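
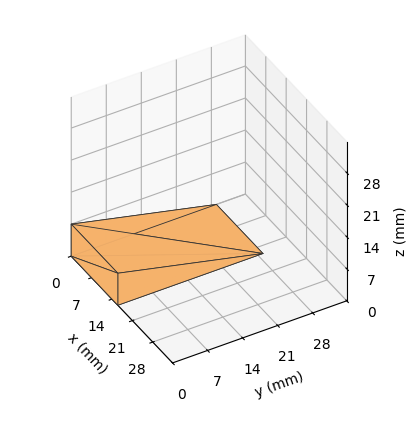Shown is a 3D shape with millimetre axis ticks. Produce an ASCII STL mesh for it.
Reading the render: the shape is a wedge (ramp): 16 × 29 mm base, rising to 7 mm along the y=0 edge and sloping linearly to z=0 at y=29 (dimensions read to the nearest mm from the axis ticks). For the STL, each face is triangulated and given an outward normal.

solid part
  facet normal 0.0000 0.0000 -1.0000
    outer loop
      vertex 16.00 29.00 0.00
      vertex 16.00 0.00 0.00
      vertex 0.00 0.00 0.00
    endloop
  endfacet
  facet normal 0.0000 0.0000 -1.0000
    outer loop
      vertex 0.00 29.00 0.00
      vertex 16.00 29.00 0.00
      vertex 0.00 0.00 0.00
    endloop
  endfacet
  facet normal 0.0000 -1.0000 0.0000
    outer loop
      vertex 0.00 0.00 0.00
      vertex 16.00 0.00 0.00
      vertex 16.00 0.00 7.00
    endloop
  endfacet
  facet normal 0.0000 -1.0000 0.0000
    outer loop
      vertex 0.00 0.00 0.00
      vertex 16.00 0.00 7.00
      vertex 0.00 0.00 7.00
    endloop
  endfacet
  facet normal 0.0000 0.2346 0.9721
    outer loop
      vertex 0.00 0.00 7.00
      vertex 16.00 0.00 7.00
      vertex 16.00 29.00 0.00
    endloop
  endfacet
  facet normal 0.0000 0.2346 0.9721
    outer loop
      vertex 0.00 0.00 7.00
      vertex 16.00 29.00 0.00
      vertex 0.00 29.00 0.00
    endloop
  endfacet
  facet normal -1.0000 0.0000 0.0000
    outer loop
      vertex 0.00 0.00 7.00
      vertex 0.00 29.00 0.00
      vertex 0.00 0.00 0.00
    endloop
  endfacet
  facet normal 1.0000 0.0000 0.0000
    outer loop
      vertex 16.00 0.00 0.00
      vertex 16.00 29.00 0.00
      vertex 16.00 0.00 7.00
    endloop
  endfacet
endsolid part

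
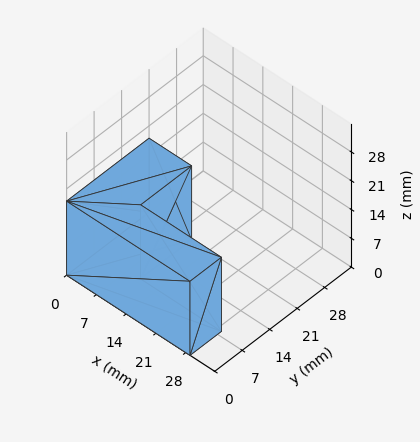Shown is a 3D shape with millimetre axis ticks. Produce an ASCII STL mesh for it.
Reading the render: the shape is an L-shaped prism: outer 29 × 21 mm, arm thicknesses ≈ 8 mm (horizontal) and 10 mm (vertical), extruded 18 mm in z (dimensions read to the nearest mm from the axis ticks). For the STL, each face is triangulated and given an outward normal.

solid part
  facet normal 0.0000 0.0000 -1.0000
    outer loop
      vertex 29.000 8.000 0.000
      vertex 29.000 0.000 0.000
      vertex 0.000 0.000 0.000
    endloop
  endfacet
  facet normal 0.0000 0.0000 -1.0000
    outer loop
      vertex 10.000 8.000 0.000
      vertex 29.000 8.000 0.000
      vertex 0.000 0.000 0.000
    endloop
  endfacet
  facet normal 0.0000 0.0000 -1.0000
    outer loop
      vertex 10.000 21.000 0.000
      vertex 10.000 8.000 0.000
      vertex 0.000 0.000 0.000
    endloop
  endfacet
  facet normal 0.0000 0.0000 -1.0000
    outer loop
      vertex 0.000 21.000 0.000
      vertex 10.000 21.000 0.000
      vertex 0.000 0.000 0.000
    endloop
  endfacet
  facet normal 0.0000 0.0000 1.0000
    outer loop
      vertex 0.000 0.000 18.000
      vertex 29.000 0.000 18.000
      vertex 29.000 8.000 18.000
    endloop
  endfacet
  facet normal 0.0000 0.0000 1.0000
    outer loop
      vertex 0.000 0.000 18.000
      vertex 29.000 8.000 18.000
      vertex 10.000 8.000 18.000
    endloop
  endfacet
  facet normal 0.0000 0.0000 1.0000
    outer loop
      vertex 0.000 0.000 18.000
      vertex 10.000 8.000 18.000
      vertex 10.000 21.000 18.000
    endloop
  endfacet
  facet normal 0.0000 0.0000 1.0000
    outer loop
      vertex 0.000 0.000 18.000
      vertex 10.000 21.000 18.000
      vertex 0.000 21.000 18.000
    endloop
  endfacet
  facet normal 0.0000 -1.0000 0.0000
    outer loop
      vertex 0.000 0.000 0.000
      vertex 29.000 0.000 0.000
      vertex 29.000 0.000 18.000
    endloop
  endfacet
  facet normal 0.0000 -1.0000 0.0000
    outer loop
      vertex 0.000 0.000 0.000
      vertex 29.000 0.000 18.000
      vertex 0.000 0.000 18.000
    endloop
  endfacet
  facet normal 1.0000 0.0000 0.0000
    outer loop
      vertex 29.000 0.000 0.000
      vertex 29.000 8.000 0.000
      vertex 29.000 8.000 18.000
    endloop
  endfacet
  facet normal 1.0000 0.0000 0.0000
    outer loop
      vertex 29.000 0.000 0.000
      vertex 29.000 8.000 18.000
      vertex 29.000 0.000 18.000
    endloop
  endfacet
  facet normal 0.0000 1.0000 0.0000
    outer loop
      vertex 29.000 8.000 0.000
      vertex 10.000 8.000 0.000
      vertex 10.000 8.000 18.000
    endloop
  endfacet
  facet normal 0.0000 1.0000 0.0000
    outer loop
      vertex 29.000 8.000 0.000
      vertex 10.000 8.000 18.000
      vertex 29.000 8.000 18.000
    endloop
  endfacet
  facet normal 1.0000 0.0000 0.0000
    outer loop
      vertex 10.000 8.000 0.000
      vertex 10.000 21.000 0.000
      vertex 10.000 21.000 18.000
    endloop
  endfacet
  facet normal 1.0000 0.0000 0.0000
    outer loop
      vertex 10.000 8.000 0.000
      vertex 10.000 21.000 18.000
      vertex 10.000 8.000 18.000
    endloop
  endfacet
  facet normal 0.0000 1.0000 0.0000
    outer loop
      vertex 10.000 21.000 0.000
      vertex 0.000 21.000 0.000
      vertex 0.000 21.000 18.000
    endloop
  endfacet
  facet normal 0.0000 1.0000 0.0000
    outer loop
      vertex 10.000 21.000 0.000
      vertex 0.000 21.000 18.000
      vertex 10.000 21.000 18.000
    endloop
  endfacet
  facet normal -1.0000 0.0000 0.0000
    outer loop
      vertex 0.000 21.000 0.000
      vertex 0.000 0.000 0.000
      vertex 0.000 0.000 18.000
    endloop
  endfacet
  facet normal -1.0000 0.0000 0.0000
    outer loop
      vertex 0.000 21.000 0.000
      vertex 0.000 0.000 18.000
      vertex 0.000 21.000 18.000
    endloop
  endfacet
endsolid part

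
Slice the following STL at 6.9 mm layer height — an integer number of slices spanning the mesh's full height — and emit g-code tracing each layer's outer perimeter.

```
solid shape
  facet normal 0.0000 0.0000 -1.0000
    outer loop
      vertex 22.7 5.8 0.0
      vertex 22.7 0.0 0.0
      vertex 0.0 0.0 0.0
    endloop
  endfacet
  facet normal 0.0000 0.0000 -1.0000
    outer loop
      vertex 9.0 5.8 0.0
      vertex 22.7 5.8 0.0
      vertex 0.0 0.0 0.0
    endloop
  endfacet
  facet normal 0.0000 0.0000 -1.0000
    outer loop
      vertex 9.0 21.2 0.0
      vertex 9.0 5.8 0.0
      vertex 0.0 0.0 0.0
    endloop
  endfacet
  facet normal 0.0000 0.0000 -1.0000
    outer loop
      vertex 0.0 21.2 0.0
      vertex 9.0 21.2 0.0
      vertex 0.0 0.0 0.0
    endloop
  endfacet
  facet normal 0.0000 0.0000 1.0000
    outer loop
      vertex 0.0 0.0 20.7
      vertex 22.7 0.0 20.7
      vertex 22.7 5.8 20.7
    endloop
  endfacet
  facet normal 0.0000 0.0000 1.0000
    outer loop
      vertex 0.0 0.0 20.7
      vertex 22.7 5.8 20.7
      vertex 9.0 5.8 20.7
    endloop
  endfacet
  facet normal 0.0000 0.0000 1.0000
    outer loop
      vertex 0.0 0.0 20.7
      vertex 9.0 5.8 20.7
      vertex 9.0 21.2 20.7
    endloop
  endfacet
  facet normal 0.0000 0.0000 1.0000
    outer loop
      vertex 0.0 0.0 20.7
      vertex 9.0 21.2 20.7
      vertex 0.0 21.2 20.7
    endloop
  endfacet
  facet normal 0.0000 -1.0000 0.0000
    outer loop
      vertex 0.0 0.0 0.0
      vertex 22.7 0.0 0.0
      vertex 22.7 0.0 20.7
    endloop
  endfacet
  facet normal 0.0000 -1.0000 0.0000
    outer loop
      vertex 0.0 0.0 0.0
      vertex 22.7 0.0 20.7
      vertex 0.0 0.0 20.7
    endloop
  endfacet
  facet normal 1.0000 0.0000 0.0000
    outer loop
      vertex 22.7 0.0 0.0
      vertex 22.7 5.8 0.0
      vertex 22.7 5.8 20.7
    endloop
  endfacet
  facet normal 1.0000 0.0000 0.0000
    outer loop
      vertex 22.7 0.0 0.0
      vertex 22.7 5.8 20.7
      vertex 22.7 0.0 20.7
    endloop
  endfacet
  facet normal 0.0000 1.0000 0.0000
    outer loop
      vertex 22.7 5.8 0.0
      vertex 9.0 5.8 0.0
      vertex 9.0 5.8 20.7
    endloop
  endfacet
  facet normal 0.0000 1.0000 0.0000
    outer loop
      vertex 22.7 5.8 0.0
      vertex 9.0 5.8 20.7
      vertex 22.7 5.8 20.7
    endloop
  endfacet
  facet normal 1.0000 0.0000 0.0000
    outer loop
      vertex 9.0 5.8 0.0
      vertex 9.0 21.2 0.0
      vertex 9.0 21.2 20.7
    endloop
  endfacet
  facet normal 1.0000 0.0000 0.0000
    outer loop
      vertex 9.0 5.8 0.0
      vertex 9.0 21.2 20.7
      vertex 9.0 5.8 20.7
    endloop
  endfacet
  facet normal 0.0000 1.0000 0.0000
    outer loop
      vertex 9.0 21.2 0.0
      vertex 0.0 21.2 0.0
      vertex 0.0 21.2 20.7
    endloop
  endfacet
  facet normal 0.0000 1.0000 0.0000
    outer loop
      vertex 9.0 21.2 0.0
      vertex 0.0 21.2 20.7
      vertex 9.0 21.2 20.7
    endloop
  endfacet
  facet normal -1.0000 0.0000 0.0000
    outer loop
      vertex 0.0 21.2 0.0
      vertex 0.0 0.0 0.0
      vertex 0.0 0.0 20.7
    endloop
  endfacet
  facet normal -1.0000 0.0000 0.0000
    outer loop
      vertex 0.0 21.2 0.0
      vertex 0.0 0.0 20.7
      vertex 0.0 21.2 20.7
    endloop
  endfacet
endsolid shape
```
; perimeter-only toolpath
G21 ; units = mm
G90 ; absolute positioning
G28 ; home
; layer 1
G0 Z6.9
G0 X0.0 Y0.0
G1 X22.7 Y0.0
G1 X22.7 Y5.8
G1 X9.0 Y5.8
G1 X9.0 Y21.2
G1 X0.0 Y21.2
G1 X0.0 Y0.0
; layer 2
G0 Z13.8
G0 X0.0 Y0.0
G1 X22.7 Y0.0
G1 X22.7 Y5.8
G1 X9.0 Y5.8
G1 X9.0 Y21.2
G1 X0.0 Y21.2
G1 X0.0 Y0.0
; layer 3
G0 Z20.7
G0 X0.0 Y0.0
G1 X22.7 Y0.0
G1 X22.7 Y5.8
G1 X9.0 Y5.8
G1 X9.0 Y21.2
G1 X0.0 Y21.2
G1 X0.0 Y0.0
M2 ; end

The solid is an L-shaped prism: outer 22.7 × 21.2 mm, arm thicknesses ≈ 5.8 mm (horizontal) and 9 mm (vertical), extruded 20.7 mm in z. Slicing at Δz = 6.9 mm — 3 equal slices spanning the solid's height, so layer i sits at z = i·h/3 — gives 3 non-empty perimeters. Each is a 6-segment closed polygon; G0 lifts to the layer z and rapids to the start vertex, then G1 traces the edges.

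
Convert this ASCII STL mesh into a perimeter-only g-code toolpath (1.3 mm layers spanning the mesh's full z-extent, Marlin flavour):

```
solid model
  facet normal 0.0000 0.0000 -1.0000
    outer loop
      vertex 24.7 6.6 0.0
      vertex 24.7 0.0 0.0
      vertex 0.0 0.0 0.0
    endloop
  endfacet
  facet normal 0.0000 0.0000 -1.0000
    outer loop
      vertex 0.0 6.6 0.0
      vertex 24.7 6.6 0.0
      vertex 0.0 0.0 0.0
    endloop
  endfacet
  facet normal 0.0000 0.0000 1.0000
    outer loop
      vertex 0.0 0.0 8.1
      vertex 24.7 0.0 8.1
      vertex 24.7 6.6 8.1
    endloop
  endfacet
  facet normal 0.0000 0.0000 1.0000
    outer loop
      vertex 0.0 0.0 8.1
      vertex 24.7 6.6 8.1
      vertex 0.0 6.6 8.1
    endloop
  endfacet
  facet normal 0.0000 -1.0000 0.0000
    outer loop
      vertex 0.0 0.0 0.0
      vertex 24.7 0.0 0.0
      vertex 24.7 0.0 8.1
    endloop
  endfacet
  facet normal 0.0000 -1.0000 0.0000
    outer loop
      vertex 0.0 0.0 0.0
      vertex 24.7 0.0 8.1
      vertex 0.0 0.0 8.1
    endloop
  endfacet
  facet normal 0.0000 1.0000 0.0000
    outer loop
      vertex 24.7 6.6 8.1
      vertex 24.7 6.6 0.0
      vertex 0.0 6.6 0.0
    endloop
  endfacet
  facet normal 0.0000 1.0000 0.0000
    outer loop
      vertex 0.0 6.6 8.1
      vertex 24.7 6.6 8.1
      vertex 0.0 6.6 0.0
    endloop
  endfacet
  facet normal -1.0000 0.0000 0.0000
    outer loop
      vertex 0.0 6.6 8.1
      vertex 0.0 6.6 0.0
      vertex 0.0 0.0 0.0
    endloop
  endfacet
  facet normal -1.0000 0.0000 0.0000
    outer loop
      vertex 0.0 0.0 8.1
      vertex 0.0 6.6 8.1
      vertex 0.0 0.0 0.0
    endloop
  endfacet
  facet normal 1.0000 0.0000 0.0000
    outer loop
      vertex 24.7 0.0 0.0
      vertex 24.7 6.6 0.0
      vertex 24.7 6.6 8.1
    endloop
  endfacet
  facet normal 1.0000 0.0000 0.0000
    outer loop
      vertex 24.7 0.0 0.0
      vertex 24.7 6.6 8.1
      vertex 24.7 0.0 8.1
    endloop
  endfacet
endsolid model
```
; perimeter-only toolpath
G21 ; units = mm
G90 ; absolute positioning
G28 ; home
; layer 1
G0 Z1.3
G0 X0.0 Y0.0
G1 X24.7 Y0.0
G1 X24.7 Y6.6
G1 X0.0 Y6.6
G1 X0.0 Y0.0
; layer 2
G0 Z2.7
G0 X0.0 Y0.0
G1 X24.7 Y0.0
G1 X24.7 Y6.6
G1 X0.0 Y6.6
G1 X0.0 Y0.0
; layer 3
G0 Z4.0
G0 X0.0 Y0.0
G1 X24.7 Y0.0
G1 X24.7 Y6.6
G1 X0.0 Y6.6
G1 X0.0 Y0.0
; layer 4
G0 Z5.4
G0 X0.0 Y0.0
G1 X24.7 Y0.0
G1 X24.7 Y6.6
G1 X0.0 Y6.6
G1 X0.0 Y0.0
; layer 5
G0 Z6.7
G0 X0.0 Y0.0
G1 X24.7 Y0.0
G1 X24.7 Y6.6
G1 X0.0 Y6.6
G1 X0.0 Y0.0
; layer 6
G0 Z8.1
G0 X0.0 Y0.0
G1 X24.7 Y0.0
G1 X24.7 Y6.6
G1 X0.0 Y6.6
G1 X0.0 Y0.0
M2 ; end

The solid is a rectangular box, roughly 24.7 × 6.6 mm footprint and 8.1 mm tall. Slicing at Δz = 1.3 mm — 6 equal slices spanning the solid's height, so layer i sits at z = i·h/6 — gives 6 non-empty perimeters. Each is a 4-segment closed polygon; G0 lifts to the layer z and rapids to the start vertex, then G1 traces the edges.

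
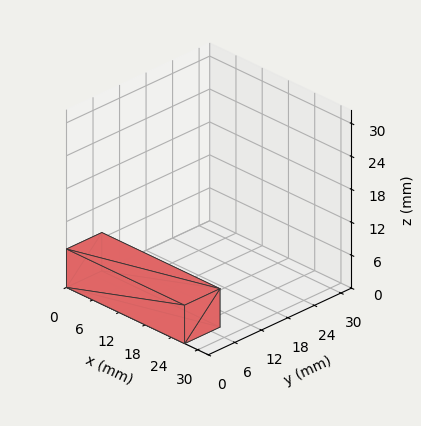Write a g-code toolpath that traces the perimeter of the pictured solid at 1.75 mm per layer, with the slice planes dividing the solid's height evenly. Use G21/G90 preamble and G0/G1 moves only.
Reading the render: the shape is a rectangular box, roughly 27 × 8 mm footprint and 7 mm tall (dimensions read to the nearest mm from the axis ticks). For the g-code, the solid's height is divided into equal slices at the stated Δz and each level perimeter traced with G1 moves after a G0 lift.

; perimeter-only toolpath
G21 ; units = mm
G90 ; absolute positioning
G28 ; home
; layer 1
G0 Z1.75
G0 X0.00 Y0.00
G1 X27.00 Y0.00
G1 X27.00 Y8.00
G1 X0.00 Y8.00
G1 X0.00 Y0.00
; layer 2
G0 Z3.50
G0 X0.00 Y0.00
G1 X27.00 Y0.00
G1 X27.00 Y8.00
G1 X0.00 Y8.00
G1 X0.00 Y0.00
; layer 3
G0 Z5.25
G0 X0.00 Y0.00
G1 X27.00 Y0.00
G1 X27.00 Y8.00
G1 X0.00 Y8.00
G1 X0.00 Y0.00
; layer 4
G0 Z7.00
G0 X0.00 Y0.00
G1 X27.00 Y0.00
G1 X27.00 Y8.00
G1 X0.00 Y8.00
G1 X0.00 Y0.00
M2 ; end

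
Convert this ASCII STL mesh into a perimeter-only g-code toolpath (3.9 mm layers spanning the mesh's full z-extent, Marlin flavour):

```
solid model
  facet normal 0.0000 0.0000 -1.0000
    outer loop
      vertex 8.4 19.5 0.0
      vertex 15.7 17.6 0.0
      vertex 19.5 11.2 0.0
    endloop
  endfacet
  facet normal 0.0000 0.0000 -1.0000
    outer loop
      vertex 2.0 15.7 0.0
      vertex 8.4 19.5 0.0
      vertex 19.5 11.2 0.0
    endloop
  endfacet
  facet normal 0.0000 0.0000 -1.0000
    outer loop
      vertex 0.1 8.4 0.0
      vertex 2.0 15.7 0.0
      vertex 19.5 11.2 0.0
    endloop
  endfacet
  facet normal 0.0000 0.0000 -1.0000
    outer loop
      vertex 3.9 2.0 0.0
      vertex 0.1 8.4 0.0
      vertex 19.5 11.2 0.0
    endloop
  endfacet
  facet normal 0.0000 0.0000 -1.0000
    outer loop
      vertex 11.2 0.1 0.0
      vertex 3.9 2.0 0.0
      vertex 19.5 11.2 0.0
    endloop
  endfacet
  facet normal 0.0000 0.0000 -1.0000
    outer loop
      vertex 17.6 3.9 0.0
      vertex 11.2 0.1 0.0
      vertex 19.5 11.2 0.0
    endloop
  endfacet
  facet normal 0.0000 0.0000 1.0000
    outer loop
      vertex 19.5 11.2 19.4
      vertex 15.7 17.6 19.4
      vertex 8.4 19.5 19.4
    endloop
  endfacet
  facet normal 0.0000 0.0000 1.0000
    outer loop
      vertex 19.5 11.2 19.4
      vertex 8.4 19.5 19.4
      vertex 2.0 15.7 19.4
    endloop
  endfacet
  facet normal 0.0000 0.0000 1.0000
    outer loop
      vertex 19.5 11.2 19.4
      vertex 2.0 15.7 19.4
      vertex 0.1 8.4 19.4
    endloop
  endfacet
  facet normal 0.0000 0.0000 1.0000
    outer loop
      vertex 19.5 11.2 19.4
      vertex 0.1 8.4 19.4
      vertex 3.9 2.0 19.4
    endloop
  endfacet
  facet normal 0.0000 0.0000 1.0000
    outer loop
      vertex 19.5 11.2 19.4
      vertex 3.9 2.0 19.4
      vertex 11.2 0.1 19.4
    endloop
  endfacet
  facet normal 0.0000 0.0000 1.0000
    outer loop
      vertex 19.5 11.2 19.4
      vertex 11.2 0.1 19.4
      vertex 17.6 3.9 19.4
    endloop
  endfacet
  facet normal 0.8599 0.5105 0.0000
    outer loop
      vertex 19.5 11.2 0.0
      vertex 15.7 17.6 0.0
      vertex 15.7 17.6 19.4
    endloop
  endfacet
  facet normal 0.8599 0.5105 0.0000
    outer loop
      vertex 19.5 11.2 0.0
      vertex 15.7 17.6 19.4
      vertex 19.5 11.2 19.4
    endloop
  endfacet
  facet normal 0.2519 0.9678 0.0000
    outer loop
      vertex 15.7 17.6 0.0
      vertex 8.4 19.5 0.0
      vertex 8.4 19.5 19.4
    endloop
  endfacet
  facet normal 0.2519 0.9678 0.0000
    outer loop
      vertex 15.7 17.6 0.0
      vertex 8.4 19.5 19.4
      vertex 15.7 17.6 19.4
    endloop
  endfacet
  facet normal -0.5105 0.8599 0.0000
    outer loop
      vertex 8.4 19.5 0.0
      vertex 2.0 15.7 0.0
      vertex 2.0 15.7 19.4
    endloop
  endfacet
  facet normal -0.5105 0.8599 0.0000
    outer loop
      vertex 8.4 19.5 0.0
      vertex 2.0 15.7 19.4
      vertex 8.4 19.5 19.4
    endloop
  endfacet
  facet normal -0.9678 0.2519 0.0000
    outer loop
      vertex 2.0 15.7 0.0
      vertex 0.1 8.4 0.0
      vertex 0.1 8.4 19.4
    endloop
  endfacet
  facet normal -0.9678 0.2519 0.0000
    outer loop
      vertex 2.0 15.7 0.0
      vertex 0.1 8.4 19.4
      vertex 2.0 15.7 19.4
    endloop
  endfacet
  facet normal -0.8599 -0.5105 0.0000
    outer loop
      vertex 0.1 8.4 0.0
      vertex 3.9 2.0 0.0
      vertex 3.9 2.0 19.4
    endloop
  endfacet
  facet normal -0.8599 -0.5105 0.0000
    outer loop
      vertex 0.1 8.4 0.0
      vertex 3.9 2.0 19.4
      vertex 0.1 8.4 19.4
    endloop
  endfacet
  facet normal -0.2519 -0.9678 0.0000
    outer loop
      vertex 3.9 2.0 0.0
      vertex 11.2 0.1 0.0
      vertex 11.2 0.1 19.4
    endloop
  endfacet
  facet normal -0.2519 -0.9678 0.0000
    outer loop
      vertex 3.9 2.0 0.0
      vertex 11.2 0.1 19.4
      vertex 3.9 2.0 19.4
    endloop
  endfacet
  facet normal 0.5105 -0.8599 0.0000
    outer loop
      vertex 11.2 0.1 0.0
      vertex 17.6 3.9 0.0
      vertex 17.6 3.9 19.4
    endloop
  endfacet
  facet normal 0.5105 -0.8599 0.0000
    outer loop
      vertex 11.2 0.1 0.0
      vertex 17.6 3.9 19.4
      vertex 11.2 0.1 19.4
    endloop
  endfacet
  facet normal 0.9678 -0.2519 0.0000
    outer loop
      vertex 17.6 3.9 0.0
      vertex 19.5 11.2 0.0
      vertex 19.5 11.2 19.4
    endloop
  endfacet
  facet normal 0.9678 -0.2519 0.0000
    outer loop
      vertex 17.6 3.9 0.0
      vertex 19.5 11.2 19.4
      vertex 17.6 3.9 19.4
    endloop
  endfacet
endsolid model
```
; perimeter-only toolpath
G21 ; units = mm
G90 ; absolute positioning
G28 ; home
; layer 1
G0 Z3.9
G0 X19.5 Y11.2
G1 X15.7 Y17.6
G1 X8.4 Y19.5
G1 X2.0 Y15.7
G1 X0.1 Y8.4
G1 X3.9 Y2.0
G1 X11.2 Y0.1
G1 X17.6 Y3.9
G1 X19.5 Y11.2
; layer 2
G0 Z7.8
G0 X19.5 Y11.2
G1 X15.7 Y17.6
G1 X8.4 Y19.5
G1 X2.0 Y15.7
G1 X0.1 Y8.4
G1 X3.9 Y2.0
G1 X11.2 Y0.1
G1 X17.6 Y3.9
G1 X19.5 Y11.2
; layer 3
G0 Z11.6
G0 X19.5 Y11.2
G1 X15.7 Y17.6
G1 X8.4 Y19.5
G1 X2.0 Y15.7
G1 X0.1 Y8.4
G1 X3.9 Y2.0
G1 X11.2 Y0.1
G1 X17.6 Y3.9
G1 X19.5 Y11.2
; layer 4
G0 Z15.5
G0 X19.5 Y11.2
G1 X15.7 Y17.6
G1 X8.4 Y19.5
G1 X2.0 Y15.7
G1 X0.1 Y8.4
G1 X3.9 Y2.0
G1 X11.2 Y0.1
G1 X17.6 Y3.9
G1 X19.5 Y11.2
; layer 5
G0 Z19.4
G0 X19.5 Y11.2
G1 X15.7 Y17.6
G1 X8.4 Y19.5
G1 X2.0 Y15.7
G1 X0.1 Y8.4
G1 X3.9 Y2.0
G1 X11.2 Y0.1
G1 X17.6 Y3.9
G1 X19.5 Y11.2
M2 ; end

The solid is a regular 8-sided prism (a cylinder approximated with 8 flat sides), circumscribed radius ≈ 9.8 mm, height ≈ 19.4 mm. Slicing at Δz = 3.9 mm — 5 equal slices spanning the solid's height, so layer i sits at z = i·h/5 — gives 5 non-empty perimeters. Each is a 8-segment closed polygon; G0 lifts to the layer z and rapids to the start vertex, then G1 traces the edges.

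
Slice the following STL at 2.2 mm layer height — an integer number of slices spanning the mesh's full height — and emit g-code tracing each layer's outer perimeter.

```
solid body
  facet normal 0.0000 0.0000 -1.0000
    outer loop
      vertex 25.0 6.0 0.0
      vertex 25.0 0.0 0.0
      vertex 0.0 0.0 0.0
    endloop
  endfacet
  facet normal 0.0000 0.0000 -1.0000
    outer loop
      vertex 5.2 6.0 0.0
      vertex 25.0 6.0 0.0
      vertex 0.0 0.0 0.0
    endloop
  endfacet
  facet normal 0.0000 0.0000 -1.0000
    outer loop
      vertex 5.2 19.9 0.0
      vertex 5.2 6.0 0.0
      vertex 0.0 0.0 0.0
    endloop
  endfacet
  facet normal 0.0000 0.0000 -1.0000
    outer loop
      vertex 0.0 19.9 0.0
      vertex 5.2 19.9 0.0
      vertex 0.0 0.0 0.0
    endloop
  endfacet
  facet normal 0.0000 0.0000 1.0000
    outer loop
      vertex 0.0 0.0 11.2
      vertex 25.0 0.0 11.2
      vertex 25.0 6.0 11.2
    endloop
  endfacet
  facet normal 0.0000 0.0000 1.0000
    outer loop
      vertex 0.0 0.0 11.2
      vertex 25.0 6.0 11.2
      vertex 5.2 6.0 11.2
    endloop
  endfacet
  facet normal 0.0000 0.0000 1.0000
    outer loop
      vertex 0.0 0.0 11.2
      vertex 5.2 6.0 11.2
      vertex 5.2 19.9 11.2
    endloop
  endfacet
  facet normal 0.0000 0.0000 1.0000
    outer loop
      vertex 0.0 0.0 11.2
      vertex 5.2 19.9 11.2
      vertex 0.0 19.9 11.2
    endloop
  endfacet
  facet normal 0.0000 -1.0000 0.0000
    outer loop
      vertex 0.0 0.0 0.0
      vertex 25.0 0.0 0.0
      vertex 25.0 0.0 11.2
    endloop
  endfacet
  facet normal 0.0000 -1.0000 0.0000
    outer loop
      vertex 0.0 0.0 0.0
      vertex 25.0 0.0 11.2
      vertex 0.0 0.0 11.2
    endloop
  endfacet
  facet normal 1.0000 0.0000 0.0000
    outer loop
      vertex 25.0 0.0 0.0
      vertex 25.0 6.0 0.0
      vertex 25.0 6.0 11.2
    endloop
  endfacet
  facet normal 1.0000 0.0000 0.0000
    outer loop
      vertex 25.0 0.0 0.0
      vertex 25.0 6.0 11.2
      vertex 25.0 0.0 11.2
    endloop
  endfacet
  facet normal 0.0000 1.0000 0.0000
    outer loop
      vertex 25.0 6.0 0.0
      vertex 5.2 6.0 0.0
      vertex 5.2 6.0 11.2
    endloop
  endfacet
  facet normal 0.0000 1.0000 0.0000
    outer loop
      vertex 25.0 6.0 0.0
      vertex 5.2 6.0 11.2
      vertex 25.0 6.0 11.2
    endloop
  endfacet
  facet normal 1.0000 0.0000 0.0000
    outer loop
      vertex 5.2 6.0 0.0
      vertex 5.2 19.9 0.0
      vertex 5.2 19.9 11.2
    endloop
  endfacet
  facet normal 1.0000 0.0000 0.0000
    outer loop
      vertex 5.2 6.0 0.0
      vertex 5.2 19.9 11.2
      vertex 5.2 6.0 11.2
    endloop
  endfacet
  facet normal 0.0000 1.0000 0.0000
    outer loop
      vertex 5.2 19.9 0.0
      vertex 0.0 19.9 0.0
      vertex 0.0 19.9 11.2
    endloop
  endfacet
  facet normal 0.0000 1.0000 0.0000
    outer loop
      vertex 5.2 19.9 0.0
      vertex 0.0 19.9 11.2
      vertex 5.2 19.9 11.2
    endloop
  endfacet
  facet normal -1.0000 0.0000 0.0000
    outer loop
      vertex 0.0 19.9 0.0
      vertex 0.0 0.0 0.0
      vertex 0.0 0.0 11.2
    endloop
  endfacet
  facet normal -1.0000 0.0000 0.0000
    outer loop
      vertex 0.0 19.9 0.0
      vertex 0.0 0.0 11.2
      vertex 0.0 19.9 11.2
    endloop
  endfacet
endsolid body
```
; perimeter-only toolpath
G21 ; units = mm
G90 ; absolute positioning
G28 ; home
; layer 1
G0 Z2.2
G0 X0.0 Y0.0
G1 X25.0 Y0.0
G1 X25.0 Y6.0
G1 X5.2 Y6.0
G1 X5.2 Y19.9
G1 X0.0 Y19.9
G1 X0.0 Y0.0
; layer 2
G0 Z4.5
G0 X0.0 Y0.0
G1 X25.0 Y0.0
G1 X25.0 Y6.0
G1 X5.2 Y6.0
G1 X5.2 Y19.9
G1 X0.0 Y19.9
G1 X0.0 Y0.0
; layer 3
G0 Z6.7
G0 X0.0 Y0.0
G1 X25.0 Y0.0
G1 X25.0 Y6.0
G1 X5.2 Y6.0
G1 X5.2 Y19.9
G1 X0.0 Y19.9
G1 X0.0 Y0.0
; layer 4
G0 Z9.0
G0 X0.0 Y0.0
G1 X25.0 Y0.0
G1 X25.0 Y6.0
G1 X5.2 Y6.0
G1 X5.2 Y19.9
G1 X0.0 Y19.9
G1 X0.0 Y0.0
; layer 5
G0 Z11.2
G0 X0.0 Y0.0
G1 X25.0 Y0.0
G1 X25.0 Y6.0
G1 X5.2 Y6.0
G1 X5.2 Y19.9
G1 X0.0 Y19.9
G1 X0.0 Y0.0
M2 ; end

The solid is an L-shaped prism: outer 25 × 19.9 mm, arm thicknesses ≈ 6 mm (horizontal) and 5.2 mm (vertical), extruded 11.2 mm in z. Slicing at Δz = 2.2 mm — 5 equal slices spanning the solid's height, so layer i sits at z = i·h/5 — gives 5 non-empty perimeters. Each is a 6-segment closed polygon; G0 lifts to the layer z and rapids to the start vertex, then G1 traces the edges.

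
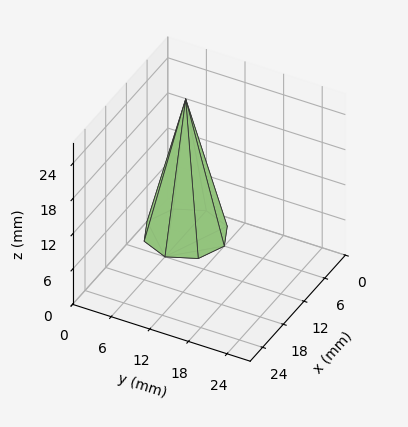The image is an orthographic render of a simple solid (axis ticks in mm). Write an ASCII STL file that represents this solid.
Reading the render: the shape is a regular 8-sided pyramid, base circumscribed radius ≈ 6 mm, apex at z ≈ 23 mm (dimensions read to the nearest mm from the axis ticks). For the STL, each face is triangulated and given an outward normal.

solid part
  facet normal 0.0000 0.0000 -1.0000
    outer loop
      vertex 6.0 12.0 0.0
      vertex 10.2 10.2 0.0
      vertex 12.0 6.0 0.0
    endloop
  endfacet
  facet normal 0.0000 0.0000 -1.0000
    outer loop
      vertex 1.8 10.2 0.0
      vertex 6.0 12.0 0.0
      vertex 12.0 6.0 0.0
    endloop
  endfacet
  facet normal 0.0000 0.0000 -1.0000
    outer loop
      vertex 0.0 6.0 0.0
      vertex 1.8 10.2 0.0
      vertex 12.0 6.0 0.0
    endloop
  endfacet
  facet normal 0.0000 0.0000 -1.0000
    outer loop
      vertex 1.8 1.8 0.0
      vertex 0.0 6.0 0.0
      vertex 12.0 6.0 0.0
    endloop
  endfacet
  facet normal 0.0000 0.0000 -1.0000
    outer loop
      vertex 6.0 0.0 0.0
      vertex 1.8 1.8 0.0
      vertex 12.0 6.0 0.0
    endloop
  endfacet
  facet normal 0.0000 0.0000 -1.0000
    outer loop
      vertex 10.2 1.8 0.0
      vertex 6.0 0.0 0.0
      vertex 12.0 6.0 0.0
    endloop
  endfacet
  facet normal 0.8938 0.3831 0.2332
    outer loop
      vertex 12.0 6.0 0.0
      vertex 10.2 10.2 0.0
      vertex 6.0 6.0 23.0
    endloop
  endfacet
  facet normal 0.3831 0.8938 0.2332
    outer loop
      vertex 10.2 10.2 0.0
      vertex 6.0 12.0 0.0
      vertex 6.0 6.0 23.0
    endloop
  endfacet
  facet normal -0.3831 0.8938 0.2332
    outer loop
      vertex 6.0 12.0 0.0
      vertex 1.8 10.2 0.0
      vertex 6.0 6.0 23.0
    endloop
  endfacet
  facet normal -0.8938 0.3831 0.2332
    outer loop
      vertex 1.8 10.2 0.0
      vertex 0.0 6.0 0.0
      vertex 6.0 6.0 23.0
    endloop
  endfacet
  facet normal -0.8938 -0.3831 0.2332
    outer loop
      vertex 0.0 6.0 0.0
      vertex 1.8 1.8 0.0
      vertex 6.0 6.0 23.0
    endloop
  endfacet
  facet normal -0.3831 -0.8938 0.2332
    outer loop
      vertex 1.8 1.8 0.0
      vertex 6.0 0.0 0.0
      vertex 6.0 6.0 23.0
    endloop
  endfacet
  facet normal 0.3831 -0.8938 0.2332
    outer loop
      vertex 6.0 0.0 0.0
      vertex 10.2 1.8 0.0
      vertex 6.0 6.0 23.0
    endloop
  endfacet
  facet normal 0.8938 -0.3831 0.2332
    outer loop
      vertex 10.2 1.8 0.0
      vertex 12.0 6.0 0.0
      vertex 6.0 6.0 23.0
    endloop
  endfacet
endsolid part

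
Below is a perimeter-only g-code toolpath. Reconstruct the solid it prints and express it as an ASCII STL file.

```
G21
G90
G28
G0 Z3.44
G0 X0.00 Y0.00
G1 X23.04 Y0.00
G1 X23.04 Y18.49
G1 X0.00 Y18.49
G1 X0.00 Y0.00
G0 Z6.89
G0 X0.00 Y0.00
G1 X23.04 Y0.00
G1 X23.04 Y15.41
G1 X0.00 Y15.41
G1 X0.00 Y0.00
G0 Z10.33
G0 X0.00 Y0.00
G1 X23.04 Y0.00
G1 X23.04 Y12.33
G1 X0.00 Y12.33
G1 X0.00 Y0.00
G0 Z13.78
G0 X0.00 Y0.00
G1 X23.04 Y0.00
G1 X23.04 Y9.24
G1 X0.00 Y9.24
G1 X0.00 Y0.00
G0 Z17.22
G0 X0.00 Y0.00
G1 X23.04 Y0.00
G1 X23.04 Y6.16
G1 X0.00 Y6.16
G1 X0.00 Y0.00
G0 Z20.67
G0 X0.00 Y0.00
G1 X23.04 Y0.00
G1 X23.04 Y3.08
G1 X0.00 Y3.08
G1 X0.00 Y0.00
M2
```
solid part
  facet normal 0.0000 0.0000 -1.0000
    outer loop
      vertex 23.04 21.57 0.00
      vertex 23.04 0.00 0.00
      vertex 0.00 0.00 0.00
    endloop
  endfacet
  facet normal 0.0000 0.0000 -1.0000
    outer loop
      vertex 0.00 21.57 0.00
      vertex 23.04 21.57 0.00
      vertex 0.00 0.00 0.00
    endloop
  endfacet
  facet normal 0.0000 -1.0000 0.0000
    outer loop
      vertex 0.00 0.00 0.00
      vertex 23.04 0.00 0.00
      vertex 23.04 0.00 24.11
    endloop
  endfacet
  facet normal 0.0000 -1.0000 0.0000
    outer loop
      vertex 0.00 0.00 0.00
      vertex 23.04 0.00 24.11
      vertex 0.00 0.00 24.11
    endloop
  endfacet
  facet normal 0.0000 0.7453 0.6668
    outer loop
      vertex 0.00 0.00 24.11
      vertex 23.04 0.00 24.11
      vertex 23.04 21.57 0.00
    endloop
  endfacet
  facet normal 0.0000 0.7453 0.6668
    outer loop
      vertex 0.00 0.00 24.11
      vertex 23.04 21.57 0.00
      vertex 0.00 21.57 0.00
    endloop
  endfacet
  facet normal -1.0000 0.0000 0.0000
    outer loop
      vertex 0.00 0.00 24.11
      vertex 0.00 21.57 0.00
      vertex 0.00 0.00 0.00
    endloop
  endfacet
  facet normal 1.0000 0.0000 0.0000
    outer loop
      vertex 23.04 0.00 0.00
      vertex 23.04 21.57 0.00
      vertex 23.04 0.00 24.11
    endloop
  endfacet
endsolid part

The G0 Z moves step by Δz≈3.44 mm. The G1 loops shrink linearly with z, so the solid tapers from its base footprint up to z≈24.1. Closing with a flat bottom cap and the tapered top and triangulating gives 8 facets — a wedge (ramp): 23 × 21.6 mm base, rising to 24.1 mm along the y=0 edge and sloping linearly to z=0 at y=21.6.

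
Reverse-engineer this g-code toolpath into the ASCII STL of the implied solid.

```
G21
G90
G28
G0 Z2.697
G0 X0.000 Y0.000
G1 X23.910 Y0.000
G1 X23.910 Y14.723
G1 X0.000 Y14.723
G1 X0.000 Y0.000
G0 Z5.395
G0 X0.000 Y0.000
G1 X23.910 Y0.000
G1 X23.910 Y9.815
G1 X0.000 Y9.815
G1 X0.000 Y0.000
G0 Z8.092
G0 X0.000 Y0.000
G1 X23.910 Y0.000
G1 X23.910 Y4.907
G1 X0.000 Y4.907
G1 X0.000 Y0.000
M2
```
solid part
  facet normal 0.0000 0.0000 -1.0000
    outer loop
      vertex 23.910 19.630 0.000
      vertex 23.910 0.000 0.000
      vertex 0.000 0.000 0.000
    endloop
  endfacet
  facet normal 0.0000 0.0000 -1.0000
    outer loop
      vertex 0.000 19.630 0.000
      vertex 23.910 19.630 0.000
      vertex 0.000 0.000 0.000
    endloop
  endfacet
  facet normal 0.0000 -1.0000 0.0000
    outer loop
      vertex 0.000 0.000 0.000
      vertex 23.910 0.000 0.000
      vertex 23.910 0.000 10.790
    endloop
  endfacet
  facet normal 0.0000 -1.0000 0.0000
    outer loop
      vertex 0.000 0.000 0.000
      vertex 23.910 0.000 10.790
      vertex 0.000 0.000 10.790
    endloop
  endfacet
  facet normal 0.0000 0.4817 0.8763
    outer loop
      vertex 0.000 0.000 10.790
      vertex 23.910 0.000 10.790
      vertex 23.910 19.630 0.000
    endloop
  endfacet
  facet normal 0.0000 0.4817 0.8763
    outer loop
      vertex 0.000 0.000 10.790
      vertex 23.910 19.630 0.000
      vertex 0.000 19.630 0.000
    endloop
  endfacet
  facet normal -1.0000 0.0000 0.0000
    outer loop
      vertex 0.000 0.000 10.790
      vertex 0.000 19.630 0.000
      vertex 0.000 0.000 0.000
    endloop
  endfacet
  facet normal 1.0000 0.0000 0.0000
    outer loop
      vertex 23.910 0.000 0.000
      vertex 23.910 19.630 0.000
      vertex 23.910 0.000 10.790
    endloop
  endfacet
endsolid part

The G0 Z moves step by Δz≈2.697 mm. The G1 loops shrink linearly with z, so the solid tapers from its base footprint up to z≈10.8. Closing with a flat bottom cap and the tapered top and triangulating gives 8 facets — a wedge (ramp): 23.9 × 19.6 mm base, rising to 10.8 mm along the y=0 edge and sloping linearly to z=0 at y=19.6.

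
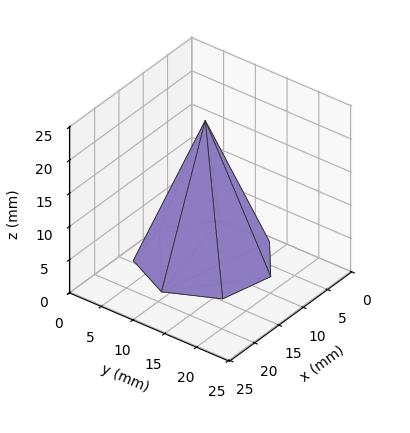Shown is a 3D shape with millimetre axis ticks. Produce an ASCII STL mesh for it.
Reading the render: the shape is a regular 7-sided pyramid, base circumscribed radius ≈ 9 mm, apex at z ≈ 21 mm (dimensions read to the nearest mm from the axis ticks). For the STL, each face is triangulated and given an outward normal.

solid part
  facet normal 0.0000 0.0000 -1.0000
    outer loop
      vertex 6.997 17.774 0.000
      vertex 14.611 16.036 0.000
      vertex 18.000 9.000 0.000
    endloop
  endfacet
  facet normal 0.0000 0.0000 -1.0000
    outer loop
      vertex 0.891 12.905 0.000
      vertex 6.997 17.774 0.000
      vertex 18.000 9.000 0.000
    endloop
  endfacet
  facet normal 0.0000 0.0000 -1.0000
    outer loop
      vertex 0.891 5.095 0.000
      vertex 0.891 12.905 0.000
      vertex 18.000 9.000 0.000
    endloop
  endfacet
  facet normal 0.0000 0.0000 -1.0000
    outer loop
      vertex 6.997 0.226 0.000
      vertex 0.891 5.095 0.000
      vertex 18.000 9.000 0.000
    endloop
  endfacet
  facet normal 0.0000 0.0000 -1.0000
    outer loop
      vertex 14.611 1.964 0.000
      vertex 6.997 0.226 0.000
      vertex 18.000 9.000 0.000
    endloop
  endfacet
  facet normal 0.8405 0.4048 0.3602
    outer loop
      vertex 18.000 9.000 0.000
      vertex 14.611 16.036 0.000
      vertex 9.000 9.000 21.000
    endloop
  endfacet
  facet normal 0.2076 0.9095 0.3602
    outer loop
      vertex 14.611 16.036 0.000
      vertex 6.997 17.774 0.000
      vertex 9.000 9.000 21.000
    endloop
  endfacet
  facet normal -0.5816 0.7294 0.3602
    outer loop
      vertex 6.997 17.774 0.000
      vertex 0.891 12.905 0.000
      vertex 9.000 9.000 21.000
    endloop
  endfacet
  facet normal -0.9329 0.0000 0.3602
    outer loop
      vertex 0.891 12.905 0.000
      vertex 0.891 5.095 0.000
      vertex 9.000 9.000 21.000
    endloop
  endfacet
  facet normal -0.5816 -0.7294 0.3602
    outer loop
      vertex 0.891 5.095 0.000
      vertex 6.997 0.226 0.000
      vertex 9.000 9.000 21.000
    endloop
  endfacet
  facet normal 0.2076 -0.9095 0.3602
    outer loop
      vertex 6.997 0.226 0.000
      vertex 14.611 1.964 0.000
      vertex 9.000 9.000 21.000
    endloop
  endfacet
  facet normal 0.8405 -0.4048 0.3602
    outer loop
      vertex 14.611 1.964 0.000
      vertex 18.000 9.000 0.000
      vertex 9.000 9.000 21.000
    endloop
  endfacet
endsolid part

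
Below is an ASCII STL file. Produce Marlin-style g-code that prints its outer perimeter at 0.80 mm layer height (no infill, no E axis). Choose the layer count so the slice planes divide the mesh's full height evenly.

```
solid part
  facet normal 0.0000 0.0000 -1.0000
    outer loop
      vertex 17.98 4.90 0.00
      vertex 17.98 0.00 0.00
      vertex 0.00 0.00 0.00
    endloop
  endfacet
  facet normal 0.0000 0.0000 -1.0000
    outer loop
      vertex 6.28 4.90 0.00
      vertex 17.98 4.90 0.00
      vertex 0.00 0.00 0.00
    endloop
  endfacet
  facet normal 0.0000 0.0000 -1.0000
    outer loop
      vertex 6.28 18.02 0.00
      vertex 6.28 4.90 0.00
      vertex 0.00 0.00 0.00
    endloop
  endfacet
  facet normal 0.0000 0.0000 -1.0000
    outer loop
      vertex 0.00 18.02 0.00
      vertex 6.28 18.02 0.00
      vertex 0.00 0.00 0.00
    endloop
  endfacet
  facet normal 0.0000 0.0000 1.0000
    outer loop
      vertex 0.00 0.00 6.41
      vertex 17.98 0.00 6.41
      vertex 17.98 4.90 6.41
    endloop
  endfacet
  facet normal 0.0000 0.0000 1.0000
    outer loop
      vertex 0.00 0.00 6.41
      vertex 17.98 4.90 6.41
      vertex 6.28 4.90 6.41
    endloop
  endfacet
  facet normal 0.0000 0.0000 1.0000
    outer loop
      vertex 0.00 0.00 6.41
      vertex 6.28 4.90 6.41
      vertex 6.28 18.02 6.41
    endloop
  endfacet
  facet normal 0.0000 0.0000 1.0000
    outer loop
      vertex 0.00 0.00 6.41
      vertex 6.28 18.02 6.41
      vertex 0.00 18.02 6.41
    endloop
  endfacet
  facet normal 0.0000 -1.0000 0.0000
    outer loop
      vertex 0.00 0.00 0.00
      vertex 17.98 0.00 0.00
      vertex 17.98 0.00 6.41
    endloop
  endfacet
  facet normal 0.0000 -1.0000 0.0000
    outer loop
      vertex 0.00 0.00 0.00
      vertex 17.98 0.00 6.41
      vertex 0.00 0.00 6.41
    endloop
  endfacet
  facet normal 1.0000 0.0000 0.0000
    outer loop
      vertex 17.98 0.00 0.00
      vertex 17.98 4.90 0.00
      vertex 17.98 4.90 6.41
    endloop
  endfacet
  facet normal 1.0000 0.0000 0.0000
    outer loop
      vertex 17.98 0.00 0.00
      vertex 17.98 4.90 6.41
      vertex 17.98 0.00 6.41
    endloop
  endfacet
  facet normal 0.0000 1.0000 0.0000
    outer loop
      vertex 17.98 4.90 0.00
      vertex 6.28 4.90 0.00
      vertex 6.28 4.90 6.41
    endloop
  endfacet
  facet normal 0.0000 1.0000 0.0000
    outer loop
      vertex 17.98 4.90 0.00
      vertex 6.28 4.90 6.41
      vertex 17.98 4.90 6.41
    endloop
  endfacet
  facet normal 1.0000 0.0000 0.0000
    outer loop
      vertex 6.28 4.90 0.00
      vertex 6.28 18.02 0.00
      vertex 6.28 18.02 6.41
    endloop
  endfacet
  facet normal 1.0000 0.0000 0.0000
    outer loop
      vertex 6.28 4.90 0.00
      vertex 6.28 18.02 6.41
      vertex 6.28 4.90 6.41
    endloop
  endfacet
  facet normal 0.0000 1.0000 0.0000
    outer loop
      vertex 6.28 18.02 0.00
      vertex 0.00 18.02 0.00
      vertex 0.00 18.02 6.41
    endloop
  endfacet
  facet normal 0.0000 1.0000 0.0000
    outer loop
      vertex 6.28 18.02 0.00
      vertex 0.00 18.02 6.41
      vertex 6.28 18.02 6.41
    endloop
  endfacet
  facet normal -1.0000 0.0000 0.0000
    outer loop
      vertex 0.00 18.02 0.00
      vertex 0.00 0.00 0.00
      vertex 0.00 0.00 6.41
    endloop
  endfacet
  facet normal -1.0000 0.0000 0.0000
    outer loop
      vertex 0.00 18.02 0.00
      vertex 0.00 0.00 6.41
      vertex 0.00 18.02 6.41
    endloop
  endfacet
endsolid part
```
; perimeter-only toolpath
G21 ; units = mm
G90 ; absolute positioning
G28 ; home
; layer 1
G0 Z0.80
G0 X0.00 Y0.00
G1 X17.98 Y0.00
G1 X17.98 Y4.90
G1 X6.28 Y4.90
G1 X6.28 Y18.02
G1 X0.00 Y18.02
G1 X0.00 Y0.00
; layer 2
G0 Z1.60
G0 X0.00 Y0.00
G1 X17.98 Y0.00
G1 X17.98 Y4.90
G1 X6.28 Y4.90
G1 X6.28 Y18.02
G1 X0.00 Y18.02
G1 X0.00 Y0.00
; layer 3
G0 Z2.40
G0 X0.00 Y0.00
G1 X17.98 Y0.00
G1 X17.98 Y4.90
G1 X6.28 Y4.90
G1 X6.28 Y18.02
G1 X0.00 Y18.02
G1 X0.00 Y0.00
; layer 4
G0 Z3.21
G0 X0.00 Y0.00
G1 X17.98 Y0.00
G1 X17.98 Y4.90
G1 X6.28 Y4.90
G1 X6.28 Y18.02
G1 X0.00 Y18.02
G1 X0.00 Y0.00
; layer 5
G0 Z4.01
G0 X0.00 Y0.00
G1 X17.98 Y0.00
G1 X17.98 Y4.90
G1 X6.28 Y4.90
G1 X6.28 Y18.02
G1 X0.00 Y18.02
G1 X0.00 Y0.00
; layer 6
G0 Z4.81
G0 X0.00 Y0.00
G1 X17.98 Y0.00
G1 X17.98 Y4.90
G1 X6.28 Y4.90
G1 X6.28 Y18.02
G1 X0.00 Y18.02
G1 X0.00 Y0.00
; layer 7
G0 Z5.61
G0 X0.00 Y0.00
G1 X17.98 Y0.00
G1 X17.98 Y4.90
G1 X6.28 Y4.90
G1 X6.28 Y18.02
G1 X0.00 Y18.02
G1 X0.00 Y0.00
; layer 8
G0 Z6.41
G0 X0.00 Y0.00
G1 X17.98 Y0.00
G1 X17.98 Y4.90
G1 X6.28 Y4.90
G1 X6.28 Y18.02
G1 X0.00 Y18.02
G1 X0.00 Y0.00
M2 ; end

The solid is an L-shaped prism: outer 18 × 18 mm, arm thicknesses ≈ 4.9 mm (horizontal) and 6.28 mm (vertical), extruded 6.41 mm in z. Slicing at Δz = 0.80 mm — 8 equal slices spanning the solid's height, so layer i sits at z = i·h/8 — gives 8 non-empty perimeters. Each is a 6-segment closed polygon; G0 lifts to the layer z and rapids to the start vertex, then G1 traces the edges.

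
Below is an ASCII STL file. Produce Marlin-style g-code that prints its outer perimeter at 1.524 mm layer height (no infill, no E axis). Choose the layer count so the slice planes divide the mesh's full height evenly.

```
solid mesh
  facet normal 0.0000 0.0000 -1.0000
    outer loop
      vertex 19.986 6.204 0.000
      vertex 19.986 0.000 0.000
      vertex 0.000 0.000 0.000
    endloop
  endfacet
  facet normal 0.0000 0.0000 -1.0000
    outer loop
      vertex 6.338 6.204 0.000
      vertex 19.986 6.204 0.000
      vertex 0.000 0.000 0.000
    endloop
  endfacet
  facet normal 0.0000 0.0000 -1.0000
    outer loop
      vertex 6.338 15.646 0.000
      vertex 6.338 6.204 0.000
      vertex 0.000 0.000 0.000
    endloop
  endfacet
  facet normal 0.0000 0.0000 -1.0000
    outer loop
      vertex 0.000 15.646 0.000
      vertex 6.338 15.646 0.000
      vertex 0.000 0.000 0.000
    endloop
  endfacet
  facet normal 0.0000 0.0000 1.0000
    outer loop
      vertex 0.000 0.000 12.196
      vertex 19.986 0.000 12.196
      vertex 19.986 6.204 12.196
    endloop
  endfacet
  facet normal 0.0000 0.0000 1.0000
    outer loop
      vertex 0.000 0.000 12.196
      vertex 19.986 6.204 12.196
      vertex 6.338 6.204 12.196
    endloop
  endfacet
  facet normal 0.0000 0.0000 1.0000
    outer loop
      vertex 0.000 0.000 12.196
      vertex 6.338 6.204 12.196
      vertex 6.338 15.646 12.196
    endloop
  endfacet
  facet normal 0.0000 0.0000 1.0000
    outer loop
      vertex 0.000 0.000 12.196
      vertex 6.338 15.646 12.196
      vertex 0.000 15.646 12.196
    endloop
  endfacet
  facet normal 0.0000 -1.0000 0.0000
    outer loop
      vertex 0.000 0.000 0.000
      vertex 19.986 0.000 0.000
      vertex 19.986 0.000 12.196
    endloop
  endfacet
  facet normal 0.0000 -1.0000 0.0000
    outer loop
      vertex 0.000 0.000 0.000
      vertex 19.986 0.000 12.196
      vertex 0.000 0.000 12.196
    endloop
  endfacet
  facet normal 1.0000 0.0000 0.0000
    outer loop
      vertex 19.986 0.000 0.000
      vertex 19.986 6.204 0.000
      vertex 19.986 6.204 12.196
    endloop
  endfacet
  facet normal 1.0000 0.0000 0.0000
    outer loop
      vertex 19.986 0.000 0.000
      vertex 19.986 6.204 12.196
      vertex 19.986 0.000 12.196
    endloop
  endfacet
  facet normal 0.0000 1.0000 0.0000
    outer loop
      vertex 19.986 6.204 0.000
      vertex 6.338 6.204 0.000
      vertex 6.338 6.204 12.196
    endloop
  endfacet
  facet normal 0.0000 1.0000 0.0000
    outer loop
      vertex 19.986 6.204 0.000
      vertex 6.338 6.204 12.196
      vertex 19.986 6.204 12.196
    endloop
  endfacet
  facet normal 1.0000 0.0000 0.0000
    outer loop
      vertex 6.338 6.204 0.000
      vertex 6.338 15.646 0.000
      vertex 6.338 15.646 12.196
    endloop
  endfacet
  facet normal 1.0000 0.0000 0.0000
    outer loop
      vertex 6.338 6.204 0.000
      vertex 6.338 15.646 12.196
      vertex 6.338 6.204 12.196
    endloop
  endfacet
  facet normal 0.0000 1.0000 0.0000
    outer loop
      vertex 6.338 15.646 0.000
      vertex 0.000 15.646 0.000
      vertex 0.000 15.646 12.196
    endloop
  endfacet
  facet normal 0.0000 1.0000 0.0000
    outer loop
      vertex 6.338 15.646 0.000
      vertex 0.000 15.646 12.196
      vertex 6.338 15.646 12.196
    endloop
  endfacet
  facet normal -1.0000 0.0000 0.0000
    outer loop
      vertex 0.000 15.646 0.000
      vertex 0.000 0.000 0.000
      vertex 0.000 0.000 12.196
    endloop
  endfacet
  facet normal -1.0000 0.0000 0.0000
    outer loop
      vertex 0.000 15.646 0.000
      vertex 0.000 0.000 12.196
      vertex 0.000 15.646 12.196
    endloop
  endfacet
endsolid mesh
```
; perimeter-only toolpath
G21 ; units = mm
G90 ; absolute positioning
G28 ; home
; layer 1
G0 Z1.524
G0 X0.000 Y0.000
G1 X19.986 Y0.000
G1 X19.986 Y6.204
G1 X6.338 Y6.204
G1 X6.338 Y15.646
G1 X0.000 Y15.646
G1 X0.000 Y0.000
; layer 2
G0 Z3.049
G0 X0.000 Y0.000
G1 X19.986 Y0.000
G1 X19.986 Y6.204
G1 X6.338 Y6.204
G1 X6.338 Y15.646
G1 X0.000 Y15.646
G1 X0.000 Y0.000
; layer 3
G0 Z4.574
G0 X0.000 Y0.000
G1 X19.986 Y0.000
G1 X19.986 Y6.204
G1 X6.338 Y6.204
G1 X6.338 Y15.646
G1 X0.000 Y15.646
G1 X0.000 Y0.000
; layer 4
G0 Z6.098
G0 X0.000 Y0.000
G1 X19.986 Y0.000
G1 X19.986 Y6.204
G1 X6.338 Y6.204
G1 X6.338 Y15.646
G1 X0.000 Y15.646
G1 X0.000 Y0.000
; layer 5
G0 Z7.622
G0 X0.000 Y0.000
G1 X19.986 Y0.000
G1 X19.986 Y6.204
G1 X6.338 Y6.204
G1 X6.338 Y15.646
G1 X0.000 Y15.646
G1 X0.000 Y0.000
; layer 6
G0 Z9.147
G0 X0.000 Y0.000
G1 X19.986 Y0.000
G1 X19.986 Y6.204
G1 X6.338 Y6.204
G1 X6.338 Y15.646
G1 X0.000 Y15.646
G1 X0.000 Y0.000
; layer 7
G0 Z10.671
G0 X0.000 Y0.000
G1 X19.986 Y0.000
G1 X19.986 Y6.204
G1 X6.338 Y6.204
G1 X6.338 Y15.646
G1 X0.000 Y15.646
G1 X0.000 Y0.000
; layer 8
G0 Z12.196
G0 X0.000 Y0.000
G1 X19.986 Y0.000
G1 X19.986 Y6.204
G1 X6.338 Y6.204
G1 X6.338 Y15.646
G1 X0.000 Y15.646
G1 X0.000 Y0.000
M2 ; end

The solid is an L-shaped prism: outer 20 × 15.6 mm, arm thicknesses ≈ 6.2 mm (horizontal) and 6.34 mm (vertical), extruded 12.2 mm in z. Slicing at Δz = 1.524 mm — 8 equal slices spanning the solid's height, so layer i sits at z = i·h/8 — gives 8 non-empty perimeters. Each is a 6-segment closed polygon; G0 lifts to the layer z and rapids to the start vertex, then G1 traces the edges.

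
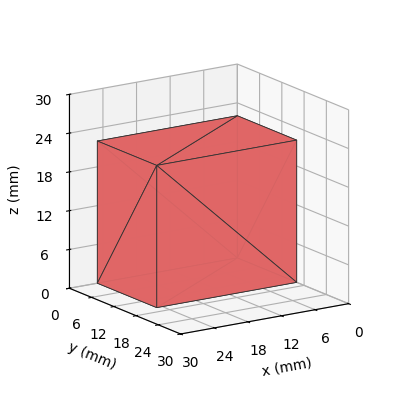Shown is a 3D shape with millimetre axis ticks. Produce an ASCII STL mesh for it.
Reading the render: the shape is a rectangular box, roughly 25 × 16 mm footprint and 22 mm tall (dimensions read to the nearest mm from the axis ticks). For the STL, each face is triangulated and given an outward normal.

solid part
  facet normal 0.0000 0.0000 -1.0000
    outer loop
      vertex 25.000 16.000 0.000
      vertex 25.000 0.000 0.000
      vertex 0.000 0.000 0.000
    endloop
  endfacet
  facet normal 0.0000 0.0000 -1.0000
    outer loop
      vertex 0.000 16.000 0.000
      vertex 25.000 16.000 0.000
      vertex 0.000 0.000 0.000
    endloop
  endfacet
  facet normal 0.0000 0.0000 1.0000
    outer loop
      vertex 0.000 0.000 22.000
      vertex 25.000 0.000 22.000
      vertex 25.000 16.000 22.000
    endloop
  endfacet
  facet normal 0.0000 0.0000 1.0000
    outer loop
      vertex 0.000 0.000 22.000
      vertex 25.000 16.000 22.000
      vertex 0.000 16.000 22.000
    endloop
  endfacet
  facet normal 0.0000 -1.0000 0.0000
    outer loop
      vertex 0.000 0.000 0.000
      vertex 25.000 0.000 0.000
      vertex 25.000 0.000 22.000
    endloop
  endfacet
  facet normal 0.0000 -1.0000 0.0000
    outer loop
      vertex 0.000 0.000 0.000
      vertex 25.000 0.000 22.000
      vertex 0.000 0.000 22.000
    endloop
  endfacet
  facet normal 0.0000 1.0000 0.0000
    outer loop
      vertex 25.000 16.000 22.000
      vertex 25.000 16.000 0.000
      vertex 0.000 16.000 0.000
    endloop
  endfacet
  facet normal 0.0000 1.0000 0.0000
    outer loop
      vertex 0.000 16.000 22.000
      vertex 25.000 16.000 22.000
      vertex 0.000 16.000 0.000
    endloop
  endfacet
  facet normal -1.0000 0.0000 0.0000
    outer loop
      vertex 0.000 16.000 22.000
      vertex 0.000 16.000 0.000
      vertex 0.000 0.000 0.000
    endloop
  endfacet
  facet normal -1.0000 0.0000 0.0000
    outer loop
      vertex 0.000 0.000 22.000
      vertex 0.000 16.000 22.000
      vertex 0.000 0.000 0.000
    endloop
  endfacet
  facet normal 1.0000 0.0000 0.0000
    outer loop
      vertex 25.000 0.000 0.000
      vertex 25.000 16.000 0.000
      vertex 25.000 16.000 22.000
    endloop
  endfacet
  facet normal 1.0000 0.0000 0.0000
    outer loop
      vertex 25.000 0.000 0.000
      vertex 25.000 16.000 22.000
      vertex 25.000 0.000 22.000
    endloop
  endfacet
endsolid part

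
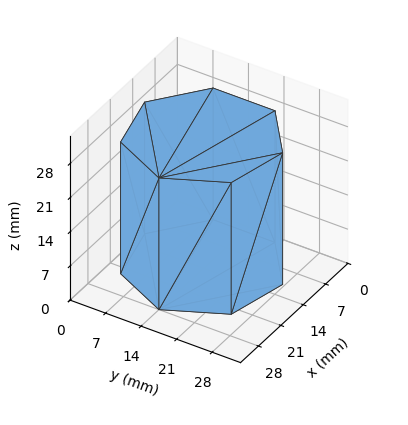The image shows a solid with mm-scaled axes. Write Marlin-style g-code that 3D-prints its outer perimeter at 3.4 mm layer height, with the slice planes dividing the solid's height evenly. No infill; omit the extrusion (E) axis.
Reading the render: the shape is a regular 7-sided prism (a cylinder approximated with 7 flat sides), circumscribed radius ≈ 14 mm, height ≈ 27 mm (dimensions read to the nearest mm from the axis ticks). For the g-code, the solid's height is divided into equal slices at the stated Δz and each level perimeter traced with G1 moves after a G0 lift.

; perimeter-only toolpath
G21 ; units = mm
G90 ; absolute positioning
G28 ; home
; layer 1
G0 Z3.4
G0 X28.0 Y14.0
G1 X22.7 Y24.9
G1 X10.9 Y27.6
G1 X1.4 Y20.1
G1 X1.4 Y7.9
G1 X10.9 Y0.4
G1 X22.7 Y3.1
G1 X28.0 Y14.0
; layer 2
G0 Z6.8
G0 X28.0 Y14.0
G1 X22.7 Y24.9
G1 X10.9 Y27.6
G1 X1.4 Y20.1
G1 X1.4 Y7.9
G1 X10.9 Y0.4
G1 X22.7 Y3.1
G1 X28.0 Y14.0
; layer 3
G0 Z10.1
G0 X28.0 Y14.0
G1 X22.7 Y24.9
G1 X10.9 Y27.6
G1 X1.4 Y20.1
G1 X1.4 Y7.9
G1 X10.9 Y0.4
G1 X22.7 Y3.1
G1 X28.0 Y14.0
; layer 4
G0 Z13.5
G0 X28.0 Y14.0
G1 X22.7 Y24.9
G1 X10.9 Y27.6
G1 X1.4 Y20.1
G1 X1.4 Y7.9
G1 X10.9 Y0.4
G1 X22.7 Y3.1
G1 X28.0 Y14.0
; layer 5
G0 Z16.9
G0 X28.0 Y14.0
G1 X22.7 Y24.9
G1 X10.9 Y27.6
G1 X1.4 Y20.1
G1 X1.4 Y7.9
G1 X10.9 Y0.4
G1 X22.7 Y3.1
G1 X28.0 Y14.0
; layer 6
G0 Z20.2
G0 X28.0 Y14.0
G1 X22.7 Y24.9
G1 X10.9 Y27.6
G1 X1.4 Y20.1
G1 X1.4 Y7.9
G1 X10.9 Y0.4
G1 X22.7 Y3.1
G1 X28.0 Y14.0
; layer 7
G0 Z23.6
G0 X28.0 Y14.0
G1 X22.7 Y24.9
G1 X10.9 Y27.6
G1 X1.4 Y20.1
G1 X1.4 Y7.9
G1 X10.9 Y0.4
G1 X22.7 Y3.1
G1 X28.0 Y14.0
; layer 8
G0 Z27.0
G0 X28.0 Y14.0
G1 X22.7 Y24.9
G1 X10.9 Y27.6
G1 X1.4 Y20.1
G1 X1.4 Y7.9
G1 X10.9 Y0.4
G1 X22.7 Y3.1
G1 X28.0 Y14.0
M2 ; end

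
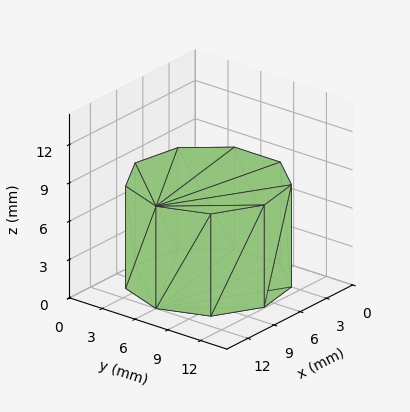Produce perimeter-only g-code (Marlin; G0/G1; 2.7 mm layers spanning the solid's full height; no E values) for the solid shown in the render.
Reading the render: the shape is a regular 9-sided prism (a cylinder approximated with 9 flat sides), circumscribed radius ≈ 6 mm, height ≈ 8 mm (dimensions read to the nearest mm from the axis ticks). For the g-code, the solid's height is divided into equal slices at the stated Δz and each level perimeter traced with G1 moves after a G0 lift.

; perimeter-only toolpath
G21 ; units = mm
G90 ; absolute positioning
G28 ; home
; layer 1
G0 Z2.7
G0 X12.0 Y6.0
G1 X10.6 Y9.9
G1 X7.0 Y11.9
G1 X3.0 Y11.2
G1 X0.4 Y8.1
G1 X0.4 Y3.9
G1 X3.0 Y0.8
G1 X7.0 Y0.1
G1 X10.6 Y2.1
G1 X12.0 Y6.0
; layer 2
G0 Z5.3
G0 X12.0 Y6.0
G1 X10.6 Y9.9
G1 X7.0 Y11.9
G1 X3.0 Y11.2
G1 X0.4 Y8.1
G1 X0.4 Y3.9
G1 X3.0 Y0.8
G1 X7.0 Y0.1
G1 X10.6 Y2.1
G1 X12.0 Y6.0
; layer 3
G0 Z8.0
G0 X12.0 Y6.0
G1 X10.6 Y9.9
G1 X7.0 Y11.9
G1 X3.0 Y11.2
G1 X0.4 Y8.1
G1 X0.4 Y3.9
G1 X3.0 Y0.8
G1 X7.0 Y0.1
G1 X10.6 Y2.1
G1 X12.0 Y6.0
M2 ; end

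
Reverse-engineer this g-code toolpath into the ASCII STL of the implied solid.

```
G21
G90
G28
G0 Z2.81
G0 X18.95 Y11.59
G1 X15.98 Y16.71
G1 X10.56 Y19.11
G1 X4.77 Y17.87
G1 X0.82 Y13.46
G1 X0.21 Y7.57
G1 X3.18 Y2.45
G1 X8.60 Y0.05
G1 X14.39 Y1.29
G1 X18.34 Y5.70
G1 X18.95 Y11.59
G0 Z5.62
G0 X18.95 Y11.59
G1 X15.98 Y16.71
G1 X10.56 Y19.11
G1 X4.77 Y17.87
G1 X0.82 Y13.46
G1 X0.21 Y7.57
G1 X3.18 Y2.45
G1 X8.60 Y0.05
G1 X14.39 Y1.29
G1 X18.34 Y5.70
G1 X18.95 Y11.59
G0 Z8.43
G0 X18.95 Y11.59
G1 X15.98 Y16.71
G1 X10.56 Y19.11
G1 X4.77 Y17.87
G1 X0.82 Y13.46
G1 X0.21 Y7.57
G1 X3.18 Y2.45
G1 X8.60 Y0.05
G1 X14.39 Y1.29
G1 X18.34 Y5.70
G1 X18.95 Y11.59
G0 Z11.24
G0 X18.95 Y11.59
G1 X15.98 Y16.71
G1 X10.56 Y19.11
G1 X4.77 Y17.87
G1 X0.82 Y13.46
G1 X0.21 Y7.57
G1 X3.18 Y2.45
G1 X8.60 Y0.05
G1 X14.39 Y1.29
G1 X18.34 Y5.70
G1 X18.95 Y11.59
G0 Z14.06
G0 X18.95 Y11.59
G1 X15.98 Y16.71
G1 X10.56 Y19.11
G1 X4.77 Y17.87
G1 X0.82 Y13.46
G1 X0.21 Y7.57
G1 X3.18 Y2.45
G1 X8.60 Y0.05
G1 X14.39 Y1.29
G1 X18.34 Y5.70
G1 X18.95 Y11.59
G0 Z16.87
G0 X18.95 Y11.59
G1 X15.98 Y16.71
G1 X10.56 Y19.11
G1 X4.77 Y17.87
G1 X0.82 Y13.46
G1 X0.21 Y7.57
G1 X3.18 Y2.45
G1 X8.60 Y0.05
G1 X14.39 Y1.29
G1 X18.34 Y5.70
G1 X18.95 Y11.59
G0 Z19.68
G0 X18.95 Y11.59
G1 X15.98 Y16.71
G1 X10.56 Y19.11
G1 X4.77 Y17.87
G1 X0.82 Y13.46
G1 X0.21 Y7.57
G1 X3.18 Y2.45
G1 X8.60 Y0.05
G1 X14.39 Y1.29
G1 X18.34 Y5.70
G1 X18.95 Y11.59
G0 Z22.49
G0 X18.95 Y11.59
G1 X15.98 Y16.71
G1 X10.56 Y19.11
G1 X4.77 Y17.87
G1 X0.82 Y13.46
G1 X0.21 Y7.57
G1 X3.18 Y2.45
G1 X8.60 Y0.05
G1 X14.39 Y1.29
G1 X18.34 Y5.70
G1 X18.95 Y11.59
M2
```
solid part
  facet normal 0.0000 0.0000 -1.0000
    outer loop
      vertex 10.56 19.11 0.00
      vertex 15.98 16.71 0.00
      vertex 18.95 11.59 0.00
    endloop
  endfacet
  facet normal 0.0000 0.0000 -1.0000
    outer loop
      vertex 4.77 17.87 0.00
      vertex 10.56 19.11 0.00
      vertex 18.95 11.59 0.00
    endloop
  endfacet
  facet normal 0.0000 0.0000 -1.0000
    outer loop
      vertex 0.82 13.46 0.00
      vertex 4.77 17.87 0.00
      vertex 18.95 11.59 0.00
    endloop
  endfacet
  facet normal 0.0000 0.0000 -1.0000
    outer loop
      vertex 0.21 7.57 0.00
      vertex 0.82 13.46 0.00
      vertex 18.95 11.59 0.00
    endloop
  endfacet
  facet normal 0.0000 0.0000 -1.0000
    outer loop
      vertex 3.18 2.45 0.00
      vertex 0.21 7.57 0.00
      vertex 18.95 11.59 0.00
    endloop
  endfacet
  facet normal 0.0000 0.0000 -1.0000
    outer loop
      vertex 8.60 0.05 0.00
      vertex 3.18 2.45 0.00
      vertex 18.95 11.59 0.00
    endloop
  endfacet
  facet normal 0.0000 0.0000 -1.0000
    outer loop
      vertex 14.39 1.29 0.00
      vertex 8.60 0.05 0.00
      vertex 18.95 11.59 0.00
    endloop
  endfacet
  facet normal 0.0000 0.0000 -1.0000
    outer loop
      vertex 18.34 5.70 0.00
      vertex 14.39 1.29 0.00
      vertex 18.95 11.59 0.00
    endloop
  endfacet
  facet normal 0.0000 0.0000 1.0000
    outer loop
      vertex 18.95 11.59 22.49
      vertex 15.98 16.71 22.49
      vertex 10.56 19.11 22.49
    endloop
  endfacet
  facet normal 0.0000 0.0000 1.0000
    outer loop
      vertex 18.95 11.59 22.49
      vertex 10.56 19.11 22.49
      vertex 4.77 17.87 22.49
    endloop
  endfacet
  facet normal 0.0000 0.0000 1.0000
    outer loop
      vertex 18.95 11.59 22.49
      vertex 4.77 17.87 22.49
      vertex 0.82 13.46 22.49
    endloop
  endfacet
  facet normal 0.0000 0.0000 1.0000
    outer loop
      vertex 18.95 11.59 22.49
      vertex 0.82 13.46 22.49
      vertex 0.21 7.57 22.49
    endloop
  endfacet
  facet normal 0.0000 0.0000 1.0000
    outer loop
      vertex 18.95 11.59 22.49
      vertex 0.21 7.57 22.49
      vertex 3.18 2.45 22.49
    endloop
  endfacet
  facet normal 0.0000 0.0000 1.0000
    outer loop
      vertex 18.95 11.59 22.49
      vertex 3.18 2.45 22.49
      vertex 8.60 0.05 22.49
    endloop
  endfacet
  facet normal 0.0000 0.0000 1.0000
    outer loop
      vertex 18.95 11.59 22.49
      vertex 8.60 0.05 22.49
      vertex 14.39 1.29 22.49
    endloop
  endfacet
  facet normal 0.0000 0.0000 1.0000
    outer loop
      vertex 18.95 11.59 22.49
      vertex 14.39 1.29 22.49
      vertex 18.34 5.70 22.49
    endloop
  endfacet
  facet normal 0.8650 0.5018 0.0000
    outer loop
      vertex 18.95 11.59 0.00
      vertex 15.98 16.71 0.00
      vertex 15.98 16.71 22.49
    endloop
  endfacet
  facet normal 0.8650 0.5018 0.0000
    outer loop
      vertex 18.95 11.59 0.00
      vertex 15.98 16.71 22.49
      vertex 18.95 11.59 22.49
    endloop
  endfacet
  facet normal 0.4049 0.9144 0.0000
    outer loop
      vertex 15.98 16.71 0.00
      vertex 10.56 19.11 0.00
      vertex 10.56 19.11 22.49
    endloop
  endfacet
  facet normal 0.4049 0.9144 0.0000
    outer loop
      vertex 15.98 16.71 0.00
      vertex 10.56 19.11 22.49
      vertex 15.98 16.71 22.49
    endloop
  endfacet
  facet normal -0.2094 0.9778 0.0000
    outer loop
      vertex 10.56 19.11 0.00
      vertex 4.77 17.87 0.00
      vertex 4.77 17.87 22.49
    endloop
  endfacet
  facet normal -0.2094 0.9778 0.0000
    outer loop
      vertex 10.56 19.11 0.00
      vertex 4.77 17.87 22.49
      vertex 10.56 19.11 22.49
    endloop
  endfacet
  facet normal -0.7449 0.6672 0.0000
    outer loop
      vertex 4.77 17.87 0.00
      vertex 0.82 13.46 0.00
      vertex 0.82 13.46 22.49
    endloop
  endfacet
  facet normal -0.7449 0.6672 0.0000
    outer loop
      vertex 4.77 17.87 0.00
      vertex 0.82 13.46 22.49
      vertex 4.77 17.87 22.49
    endloop
  endfacet
  facet normal -0.9947 0.1030 0.0000
    outer loop
      vertex 0.82 13.46 0.00
      vertex 0.21 7.57 0.00
      vertex 0.21 7.57 22.49
    endloop
  endfacet
  facet normal -0.9947 0.1030 0.0000
    outer loop
      vertex 0.82 13.46 0.00
      vertex 0.21 7.57 22.49
      vertex 0.82 13.46 22.49
    endloop
  endfacet
  facet normal -0.8650 -0.5018 0.0000
    outer loop
      vertex 0.21 7.57 0.00
      vertex 3.18 2.45 0.00
      vertex 3.18 2.45 22.49
    endloop
  endfacet
  facet normal -0.8650 -0.5018 0.0000
    outer loop
      vertex 0.21 7.57 0.00
      vertex 3.18 2.45 22.49
      vertex 0.21 7.57 22.49
    endloop
  endfacet
  facet normal -0.4049 -0.9144 0.0000
    outer loop
      vertex 3.18 2.45 0.00
      vertex 8.60 0.05 0.00
      vertex 8.60 0.05 22.49
    endloop
  endfacet
  facet normal -0.4049 -0.9144 0.0000
    outer loop
      vertex 3.18 2.45 0.00
      vertex 8.60 0.05 22.49
      vertex 3.18 2.45 22.49
    endloop
  endfacet
  facet normal 0.2094 -0.9778 0.0000
    outer loop
      vertex 8.60 0.05 0.00
      vertex 14.39 1.29 0.00
      vertex 14.39 1.29 22.49
    endloop
  endfacet
  facet normal 0.2094 -0.9778 0.0000
    outer loop
      vertex 8.60 0.05 0.00
      vertex 14.39 1.29 22.49
      vertex 8.60 0.05 22.49
    endloop
  endfacet
  facet normal 0.7449 -0.6672 0.0000
    outer loop
      vertex 14.39 1.29 0.00
      vertex 18.34 5.70 0.00
      vertex 18.34 5.70 22.49
    endloop
  endfacet
  facet normal 0.7449 -0.6672 0.0000
    outer loop
      vertex 14.39 1.29 0.00
      vertex 18.34 5.70 22.49
      vertex 14.39 1.29 22.49
    endloop
  endfacet
  facet normal 0.9947 -0.1030 0.0000
    outer loop
      vertex 18.34 5.70 0.00
      vertex 18.95 11.59 0.00
      vertex 18.95 11.59 22.49
    endloop
  endfacet
  facet normal 0.9947 -0.1030 0.0000
    outer loop
      vertex 18.34 5.70 0.00
      vertex 18.95 11.59 22.49
      vertex 18.34 5.70 22.49
    endloop
  endfacet
endsolid part

The G0 Z moves step by Δz≈2.81 mm. Every layer's G1 loop is the same polygon, so the solid is a straight extrusion of it from z=0 to z≈22.5. Closing with flat bottom and top caps and triangulating gives 36 facets — a regular 10-sided prism (a cylinder approximated with 10 flat sides), circumscribed radius ≈ 9.58 mm, height ≈ 22.5 mm.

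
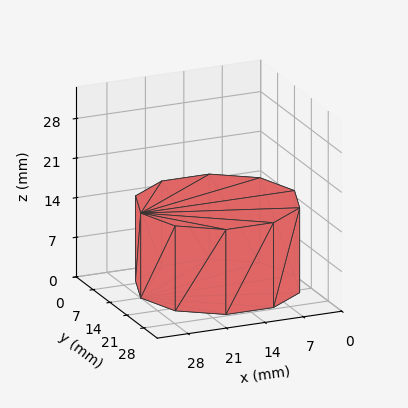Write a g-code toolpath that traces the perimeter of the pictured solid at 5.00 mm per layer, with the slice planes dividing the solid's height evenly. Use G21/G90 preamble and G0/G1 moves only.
Reading the render: the shape is a regular 10-sided prism (a cylinder approximated with 10 flat sides), circumscribed radius ≈ 14 mm, height ≈ 15 mm (dimensions read to the nearest mm from the axis ticks). For the g-code, the solid's height is divided into equal slices at the stated Δz and each level perimeter traced with G1 moves after a G0 lift.

; perimeter-only toolpath
G21 ; units = mm
G90 ; absolute positioning
G28 ; home
; layer 1
G0 Z5.00
G0 X28.00 Y14.00
G1 X25.33 Y22.23
G1 X18.33 Y27.31
G1 X9.67 Y27.31
G1 X2.67 Y22.23
G1 X0.00 Y14.00
G1 X2.67 Y5.77
G1 X9.67 Y0.69
G1 X18.33 Y0.69
G1 X25.33 Y5.77
G1 X28.00 Y14.00
; layer 2
G0 Z10.00
G0 X28.00 Y14.00
G1 X25.33 Y22.23
G1 X18.33 Y27.31
G1 X9.67 Y27.31
G1 X2.67 Y22.23
G1 X0.00 Y14.00
G1 X2.67 Y5.77
G1 X9.67 Y0.69
G1 X18.33 Y0.69
G1 X25.33 Y5.77
G1 X28.00 Y14.00
; layer 3
G0 Z15.00
G0 X28.00 Y14.00
G1 X25.33 Y22.23
G1 X18.33 Y27.31
G1 X9.67 Y27.31
G1 X2.67 Y22.23
G1 X0.00 Y14.00
G1 X2.67 Y5.77
G1 X9.67 Y0.69
G1 X18.33 Y0.69
G1 X25.33 Y5.77
G1 X28.00 Y14.00
M2 ; end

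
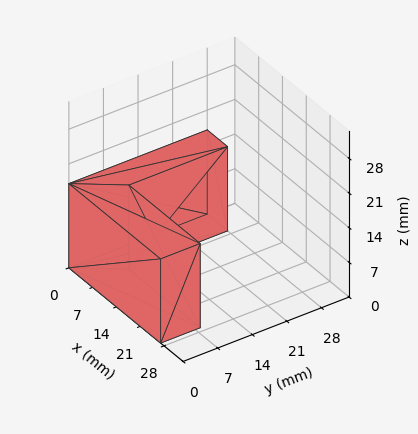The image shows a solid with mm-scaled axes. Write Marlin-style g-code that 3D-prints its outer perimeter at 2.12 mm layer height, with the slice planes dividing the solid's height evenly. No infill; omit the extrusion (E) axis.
Reading the render: the shape is an L-shaped prism: outer 27 × 28 mm, arm thicknesses ≈ 8 mm (horizontal) and 6 mm (vertical), extruded 17 mm in z (dimensions read to the nearest mm from the axis ticks). For the g-code, the solid's height is divided into equal slices at the stated Δz and each level perimeter traced with G1 moves after a G0 lift.

; perimeter-only toolpath
G21 ; units = mm
G90 ; absolute positioning
G28 ; home
; layer 1
G0 Z2.12
G0 X0.00 Y0.00
G1 X27.00 Y0.00
G1 X27.00 Y8.00
G1 X6.00 Y8.00
G1 X6.00 Y28.00
G1 X0.00 Y28.00
G1 X0.00 Y0.00
; layer 2
G0 Z4.25
G0 X0.00 Y0.00
G1 X27.00 Y0.00
G1 X27.00 Y8.00
G1 X6.00 Y8.00
G1 X6.00 Y28.00
G1 X0.00 Y28.00
G1 X0.00 Y0.00
; layer 3
G0 Z6.38
G0 X0.00 Y0.00
G1 X27.00 Y0.00
G1 X27.00 Y8.00
G1 X6.00 Y8.00
G1 X6.00 Y28.00
G1 X0.00 Y28.00
G1 X0.00 Y0.00
; layer 4
G0 Z8.50
G0 X0.00 Y0.00
G1 X27.00 Y0.00
G1 X27.00 Y8.00
G1 X6.00 Y8.00
G1 X6.00 Y28.00
G1 X0.00 Y28.00
G1 X0.00 Y0.00
; layer 5
G0 Z10.62
G0 X0.00 Y0.00
G1 X27.00 Y0.00
G1 X27.00 Y8.00
G1 X6.00 Y8.00
G1 X6.00 Y28.00
G1 X0.00 Y28.00
G1 X0.00 Y0.00
; layer 6
G0 Z12.75
G0 X0.00 Y0.00
G1 X27.00 Y0.00
G1 X27.00 Y8.00
G1 X6.00 Y8.00
G1 X6.00 Y28.00
G1 X0.00 Y28.00
G1 X0.00 Y0.00
; layer 7
G0 Z14.88
G0 X0.00 Y0.00
G1 X27.00 Y0.00
G1 X27.00 Y8.00
G1 X6.00 Y8.00
G1 X6.00 Y28.00
G1 X0.00 Y28.00
G1 X0.00 Y0.00
; layer 8
G0 Z17.00
G0 X0.00 Y0.00
G1 X27.00 Y0.00
G1 X27.00 Y8.00
G1 X6.00 Y8.00
G1 X6.00 Y28.00
G1 X0.00 Y28.00
G1 X0.00 Y0.00
M2 ; end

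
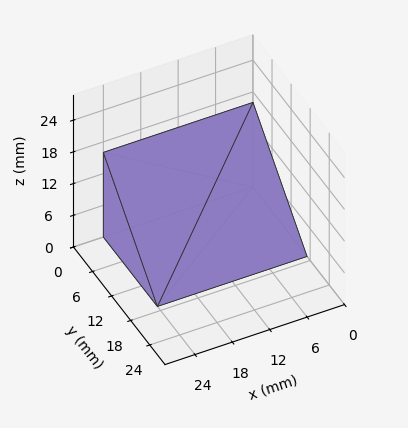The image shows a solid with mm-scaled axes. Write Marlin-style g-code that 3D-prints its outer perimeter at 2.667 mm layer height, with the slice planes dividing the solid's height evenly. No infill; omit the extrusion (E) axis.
Reading the render: the shape is a wedge (ramp): 24 × 17 mm base, rising to 16 mm along the y=0 edge and sloping linearly to z=0 at y=17 (dimensions read to the nearest mm from the axis ticks). For the g-code, the solid's height is divided into equal slices at the stated Δz and each level perimeter traced with G1 moves after a G0 lift.

; perimeter-only toolpath
G21 ; units = mm
G90 ; absolute positioning
G28 ; home
; layer 1
G0 Z2.667
G0 X0.000 Y0.000
G1 X24.000 Y0.000
G1 X24.000 Y14.167
G1 X0.000 Y14.167
G1 X0.000 Y0.000
; layer 2
G0 Z5.333
G0 X0.000 Y0.000
G1 X24.000 Y0.000
G1 X24.000 Y11.333
G1 X0.000 Y11.333
G1 X0.000 Y0.000
; layer 3
G0 Z8.000
G0 X0.000 Y0.000
G1 X24.000 Y0.000
G1 X24.000 Y8.500
G1 X0.000 Y8.500
G1 X0.000 Y0.000
; layer 4
G0 Z10.667
G0 X0.000 Y0.000
G1 X24.000 Y0.000
G1 X24.000 Y5.667
G1 X0.000 Y5.667
G1 X0.000 Y0.000
; layer 5
G0 Z13.333
G0 X0.000 Y0.000
G1 X24.000 Y0.000
G1 X24.000 Y2.833
G1 X0.000 Y2.833
G1 X0.000 Y0.000
M2 ; end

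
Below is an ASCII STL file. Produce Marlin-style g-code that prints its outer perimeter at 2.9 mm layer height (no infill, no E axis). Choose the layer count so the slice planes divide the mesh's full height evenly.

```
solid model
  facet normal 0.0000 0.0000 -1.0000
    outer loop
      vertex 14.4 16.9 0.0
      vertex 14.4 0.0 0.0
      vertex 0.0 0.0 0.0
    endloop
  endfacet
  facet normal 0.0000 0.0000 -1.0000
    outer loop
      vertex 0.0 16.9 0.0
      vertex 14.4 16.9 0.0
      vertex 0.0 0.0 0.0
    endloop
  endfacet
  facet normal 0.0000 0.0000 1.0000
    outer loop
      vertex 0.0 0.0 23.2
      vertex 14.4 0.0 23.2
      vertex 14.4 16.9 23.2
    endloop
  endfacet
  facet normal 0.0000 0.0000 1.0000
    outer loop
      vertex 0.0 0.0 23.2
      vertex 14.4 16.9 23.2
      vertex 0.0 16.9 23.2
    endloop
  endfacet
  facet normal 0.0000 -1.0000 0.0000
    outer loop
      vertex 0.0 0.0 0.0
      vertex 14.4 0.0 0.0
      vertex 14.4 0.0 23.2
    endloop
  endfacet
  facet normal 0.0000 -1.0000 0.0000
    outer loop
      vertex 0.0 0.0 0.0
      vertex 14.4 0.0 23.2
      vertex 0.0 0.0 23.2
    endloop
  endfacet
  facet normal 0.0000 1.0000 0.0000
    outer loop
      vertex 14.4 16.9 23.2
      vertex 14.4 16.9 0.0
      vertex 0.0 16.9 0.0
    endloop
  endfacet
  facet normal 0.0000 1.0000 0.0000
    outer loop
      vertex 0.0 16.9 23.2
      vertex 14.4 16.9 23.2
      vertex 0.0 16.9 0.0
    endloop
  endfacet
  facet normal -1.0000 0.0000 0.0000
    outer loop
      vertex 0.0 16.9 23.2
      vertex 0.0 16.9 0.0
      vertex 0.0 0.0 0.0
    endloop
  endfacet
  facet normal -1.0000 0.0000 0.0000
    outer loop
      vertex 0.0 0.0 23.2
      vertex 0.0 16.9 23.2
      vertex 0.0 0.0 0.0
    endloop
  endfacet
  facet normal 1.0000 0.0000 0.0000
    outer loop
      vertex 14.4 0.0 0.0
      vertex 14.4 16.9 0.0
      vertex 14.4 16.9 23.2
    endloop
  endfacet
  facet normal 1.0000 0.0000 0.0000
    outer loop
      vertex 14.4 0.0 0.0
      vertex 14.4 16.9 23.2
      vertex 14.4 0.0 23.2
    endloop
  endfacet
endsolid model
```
; perimeter-only toolpath
G21 ; units = mm
G90 ; absolute positioning
G28 ; home
; layer 1
G0 Z2.9
G0 X0.0 Y0.0
G1 X14.4 Y0.0
G1 X14.4 Y16.9
G1 X0.0 Y16.9
G1 X0.0 Y0.0
; layer 2
G0 Z5.8
G0 X0.0 Y0.0
G1 X14.4 Y0.0
G1 X14.4 Y16.9
G1 X0.0 Y16.9
G1 X0.0 Y0.0
; layer 3
G0 Z8.7
G0 X0.0 Y0.0
G1 X14.4 Y0.0
G1 X14.4 Y16.9
G1 X0.0 Y16.9
G1 X0.0 Y0.0
; layer 4
G0 Z11.6
G0 X0.0 Y0.0
G1 X14.4 Y0.0
G1 X14.4 Y16.9
G1 X0.0 Y16.9
G1 X0.0 Y0.0
; layer 5
G0 Z14.5
G0 X0.0 Y0.0
G1 X14.4 Y0.0
G1 X14.4 Y16.9
G1 X0.0 Y16.9
G1 X0.0 Y0.0
; layer 6
G0 Z17.4
G0 X0.0 Y0.0
G1 X14.4 Y0.0
G1 X14.4 Y16.9
G1 X0.0 Y16.9
G1 X0.0 Y0.0
; layer 7
G0 Z20.3
G0 X0.0 Y0.0
G1 X14.4 Y0.0
G1 X14.4 Y16.9
G1 X0.0 Y16.9
G1 X0.0 Y0.0
; layer 8
G0 Z23.2
G0 X0.0 Y0.0
G1 X14.4 Y0.0
G1 X14.4 Y16.9
G1 X0.0 Y16.9
G1 X0.0 Y0.0
M2 ; end

The solid is a rectangular box, roughly 14.4 × 16.9 mm footprint and 23.2 mm tall. Slicing at Δz = 2.9 mm — 8 equal slices spanning the solid's height, so layer i sits at z = i·h/8 — gives 8 non-empty perimeters. Each is a 4-segment closed polygon; G0 lifts to the layer z and rapids to the start vertex, then G1 traces the edges.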